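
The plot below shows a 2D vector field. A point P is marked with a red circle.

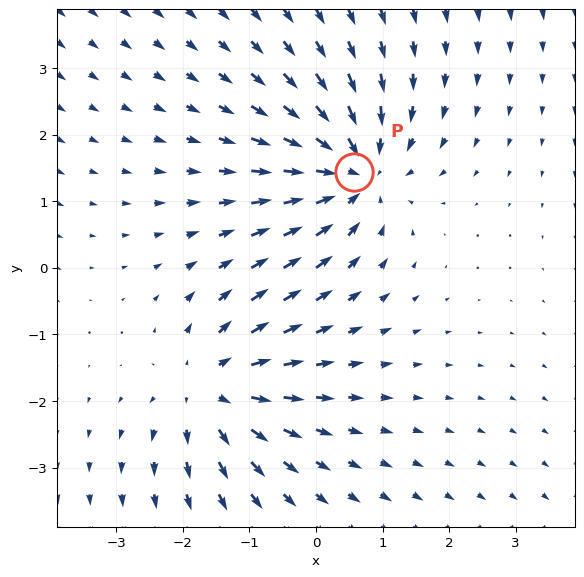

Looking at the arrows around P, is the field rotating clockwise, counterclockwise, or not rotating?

not rotating

Near P at (0.6, 1.4) the arrows show no circulation. The curl there is ≈0.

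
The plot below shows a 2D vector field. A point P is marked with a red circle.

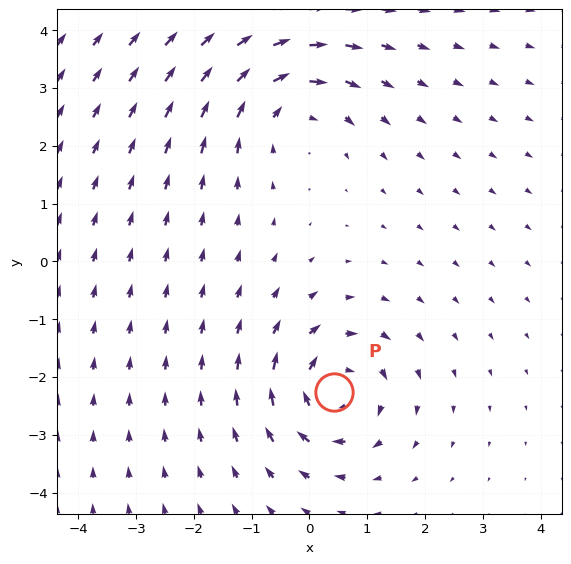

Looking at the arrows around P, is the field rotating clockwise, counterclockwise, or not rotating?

Near P at (0.4, -2.3) the arrows circulate clockwise. The curl (z-component) there is about -4; negative curl means clockwise rotation.

clockwise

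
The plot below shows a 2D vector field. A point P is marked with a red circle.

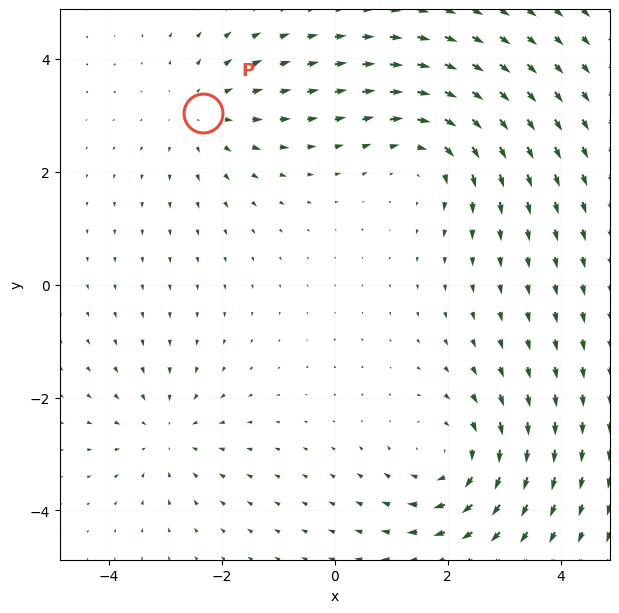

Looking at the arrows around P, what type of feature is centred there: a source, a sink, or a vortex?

source

At P (-2.3, 3.0) the arrows spread outward. Divergence about +3, curl ≈0 — positive divergence with near-zero curl is a source.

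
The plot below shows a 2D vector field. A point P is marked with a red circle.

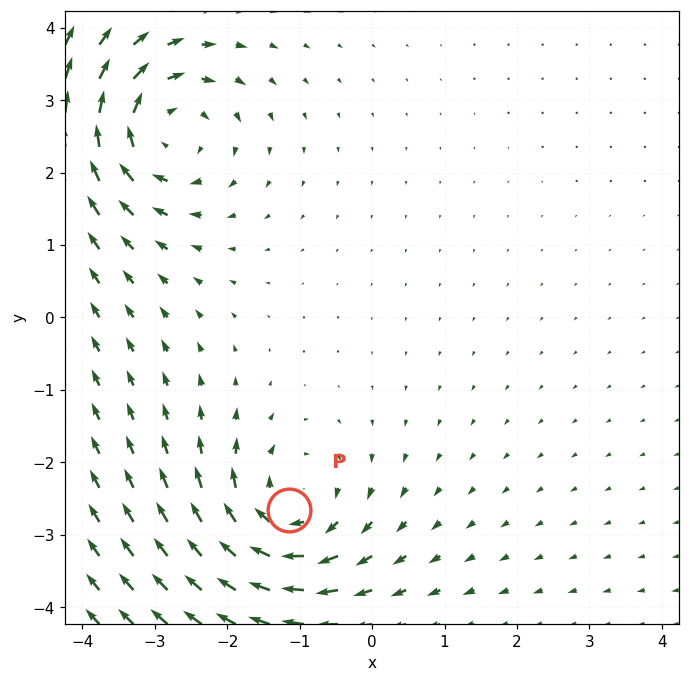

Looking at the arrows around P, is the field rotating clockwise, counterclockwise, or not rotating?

clockwise

Near P at (-1.2, -2.7) the arrows circulate clockwise. The curl (z-component) there is about -5; negative curl means clockwise rotation.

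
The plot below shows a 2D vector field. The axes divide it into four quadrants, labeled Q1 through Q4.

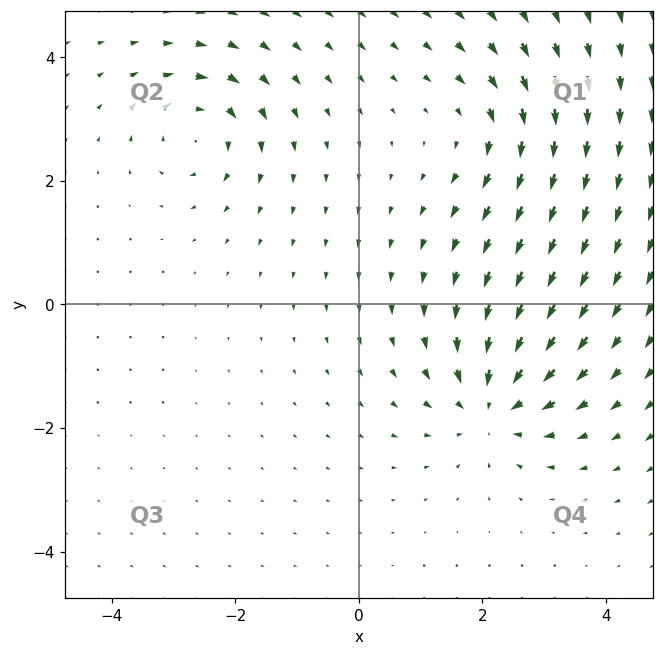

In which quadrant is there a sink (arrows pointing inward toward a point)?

Q4

The sink sits at approximately (2.2, -1.6), which lies in quadrant Q4. The divergence there is about -4, negative as expected for a sink.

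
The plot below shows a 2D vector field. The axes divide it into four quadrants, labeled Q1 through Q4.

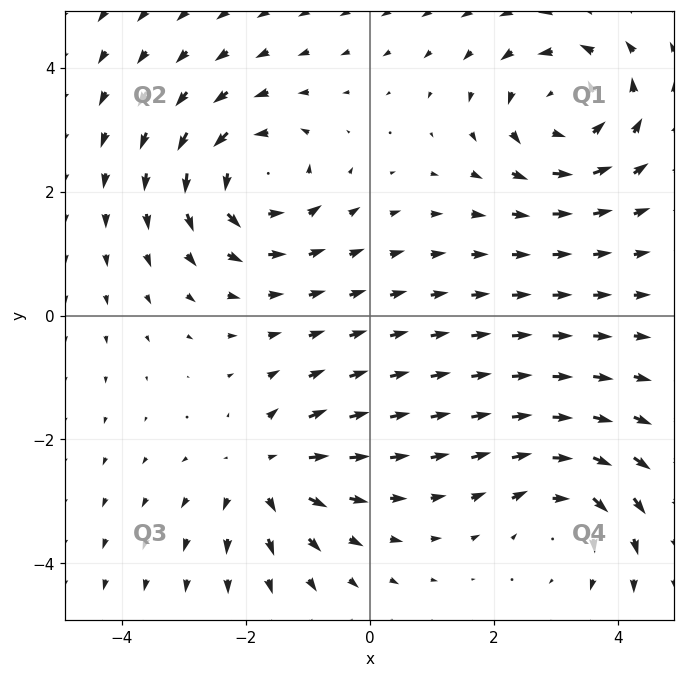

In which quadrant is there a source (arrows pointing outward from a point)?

The source sits at approximately (-1.7, -2.5), which lies in quadrant Q3. The divergence there is about +4, positive as expected for a source.

Q3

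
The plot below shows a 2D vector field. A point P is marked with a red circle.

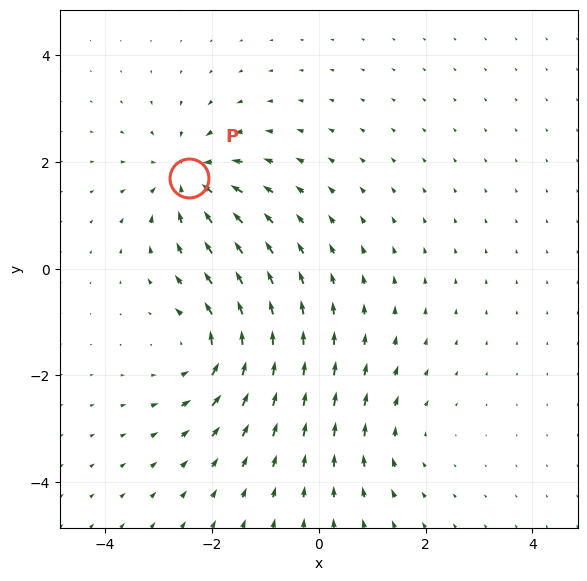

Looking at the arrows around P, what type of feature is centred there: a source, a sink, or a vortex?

sink

At P (-2.4, 1.7) the arrows converge inward. Divergence about -6, curl ≈0 — negative divergence with near-zero curl is a sink.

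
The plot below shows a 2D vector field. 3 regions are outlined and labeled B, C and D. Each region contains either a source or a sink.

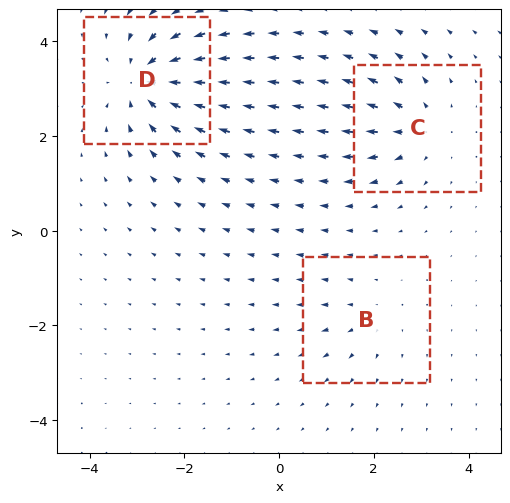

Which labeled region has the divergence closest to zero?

B

Divergence at each region's feature centre — B: about +2, C: about +4, D: about -6. Region B is closest to zero.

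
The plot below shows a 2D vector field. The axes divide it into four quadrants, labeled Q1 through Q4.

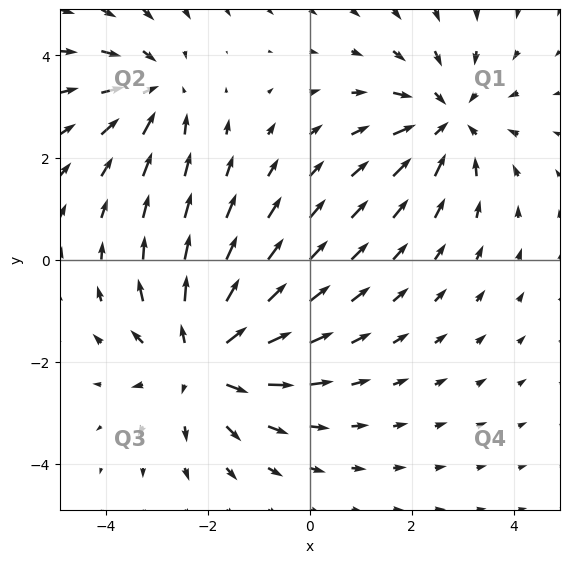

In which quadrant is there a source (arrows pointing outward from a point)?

Q3

The source sits at approximately (-2.1, -2.0), which lies in quadrant Q3. The divergence there is about +4, positive as expected for a source.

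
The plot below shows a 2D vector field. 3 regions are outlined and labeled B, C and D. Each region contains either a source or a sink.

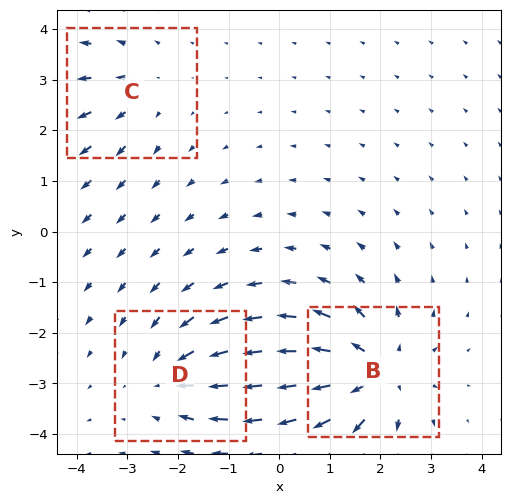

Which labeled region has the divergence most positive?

Divergence at each region's feature centre — B: about +5, C: about +2, D: about -3. Region B is most positive.

B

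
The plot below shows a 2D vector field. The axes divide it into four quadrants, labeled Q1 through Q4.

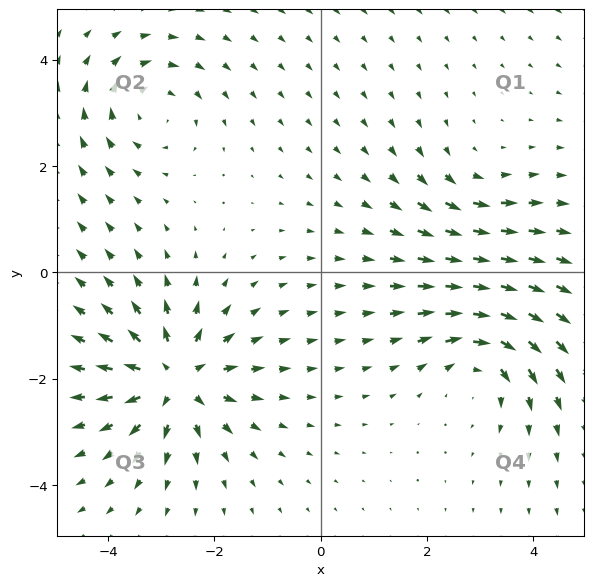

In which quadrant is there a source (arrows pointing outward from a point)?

The source sits at approximately (-2.7, -2.0), which lies in quadrant Q3. The divergence there is about +6, positive as expected for a source.

Q3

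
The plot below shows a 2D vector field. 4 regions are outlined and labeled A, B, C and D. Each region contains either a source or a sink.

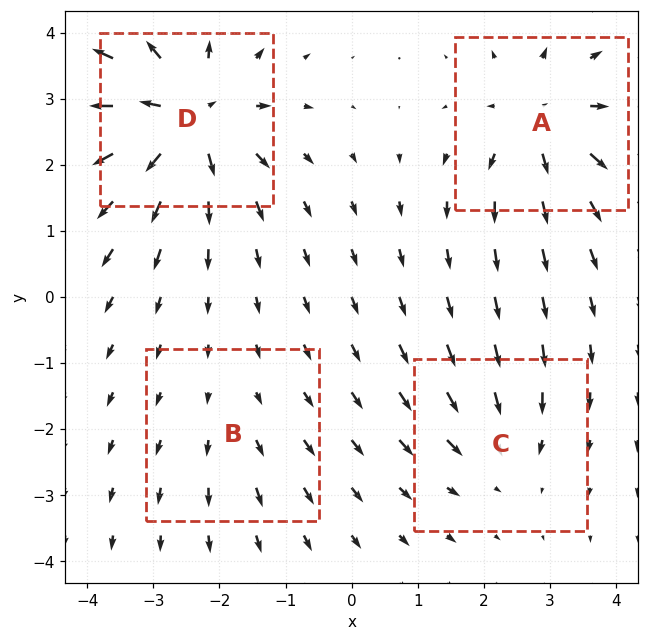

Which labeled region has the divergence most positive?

D

Divergence at each region's feature centre — A: about +6, B: about +2, C: about -4, D: about +9. Region D is most positive.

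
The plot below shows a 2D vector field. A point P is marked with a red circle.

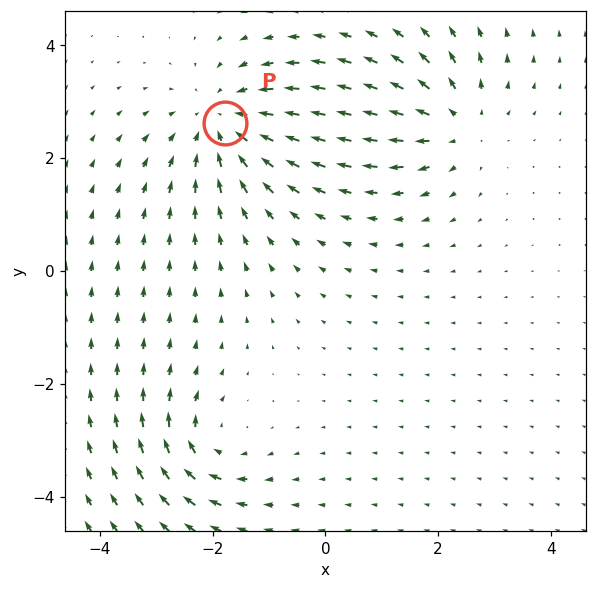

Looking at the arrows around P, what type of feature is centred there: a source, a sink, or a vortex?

At P (-1.8, 2.6) the arrows converge inward. Divergence about -4, curl ≈0 — negative divergence with near-zero curl is a sink.

sink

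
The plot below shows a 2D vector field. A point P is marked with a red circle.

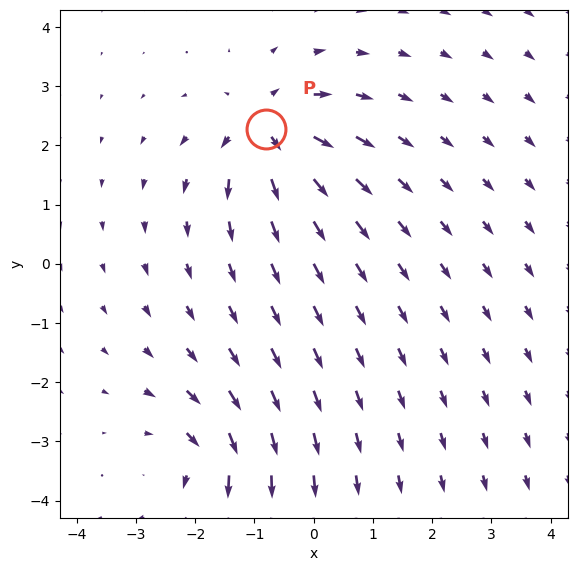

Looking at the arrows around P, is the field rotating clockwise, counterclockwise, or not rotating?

not rotating

Near P at (-0.8, 2.3) the arrows show no circulation. The curl there is ≈0.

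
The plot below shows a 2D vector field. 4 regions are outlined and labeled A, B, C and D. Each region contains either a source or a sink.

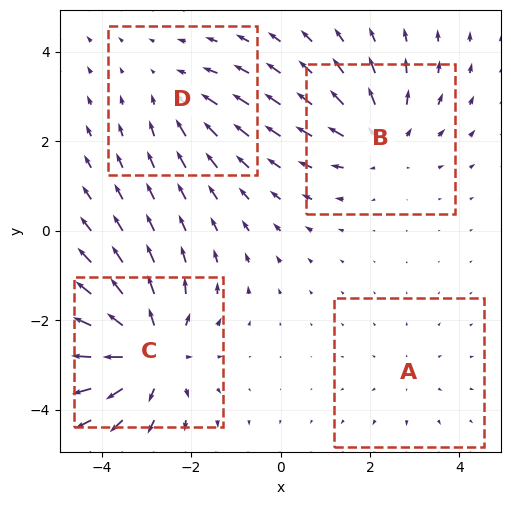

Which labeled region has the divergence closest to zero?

Divergence at each region's feature centre — A: about +2, B: about +4, C: about +6, D: about -3. Region A is closest to zero.

A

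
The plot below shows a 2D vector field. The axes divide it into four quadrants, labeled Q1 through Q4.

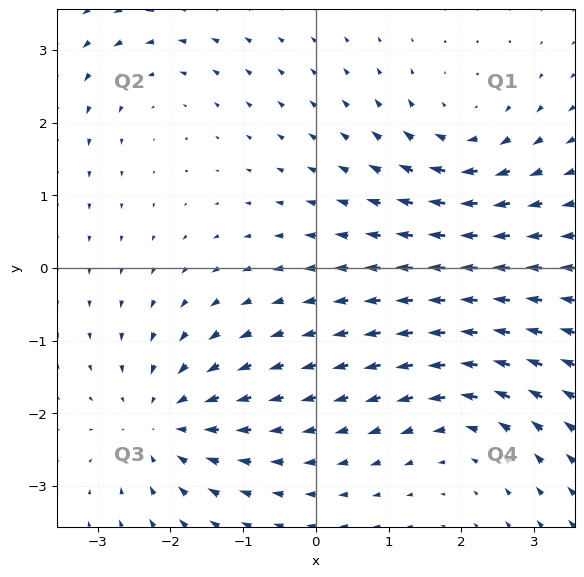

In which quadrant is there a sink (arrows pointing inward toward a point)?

The sink sits at approximately (-2.1, -2.1), which lies in quadrant Q3. The divergence there is about -4, negative as expected for a sink.

Q3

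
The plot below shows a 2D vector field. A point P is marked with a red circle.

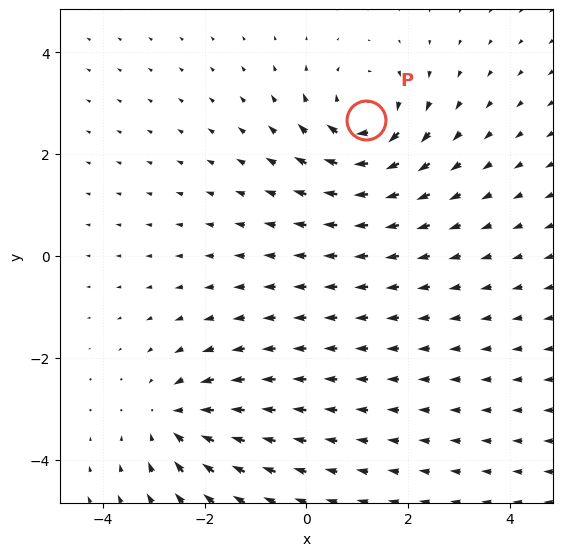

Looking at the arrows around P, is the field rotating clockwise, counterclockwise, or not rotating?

clockwise

Near P at (1.2, 2.7) the arrows circulate clockwise. The curl (z-component) there is about -4; negative curl means clockwise rotation.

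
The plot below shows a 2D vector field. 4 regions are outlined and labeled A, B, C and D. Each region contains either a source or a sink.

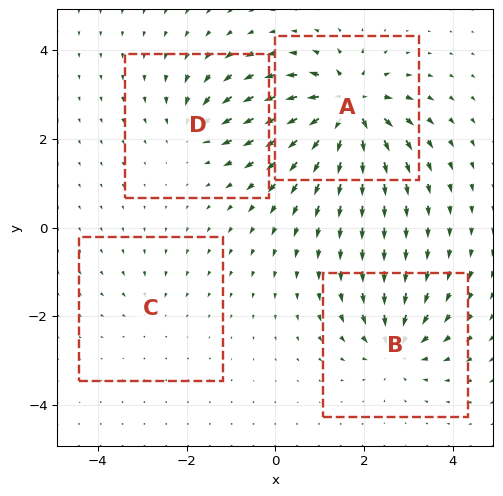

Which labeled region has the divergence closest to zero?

Divergence at each region's feature centre — A: about +9, B: about -6, C: about -2, D: about -4. Region C is closest to zero.

C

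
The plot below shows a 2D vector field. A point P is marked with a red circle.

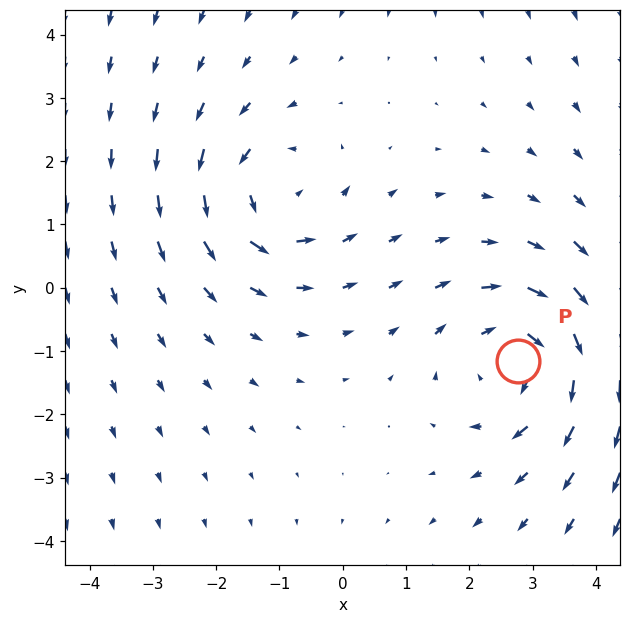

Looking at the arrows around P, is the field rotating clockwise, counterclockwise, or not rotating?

Near P at (2.8, -1.2) the arrows circulate clockwise. The curl (z-component) there is about -3; negative curl means clockwise rotation.

clockwise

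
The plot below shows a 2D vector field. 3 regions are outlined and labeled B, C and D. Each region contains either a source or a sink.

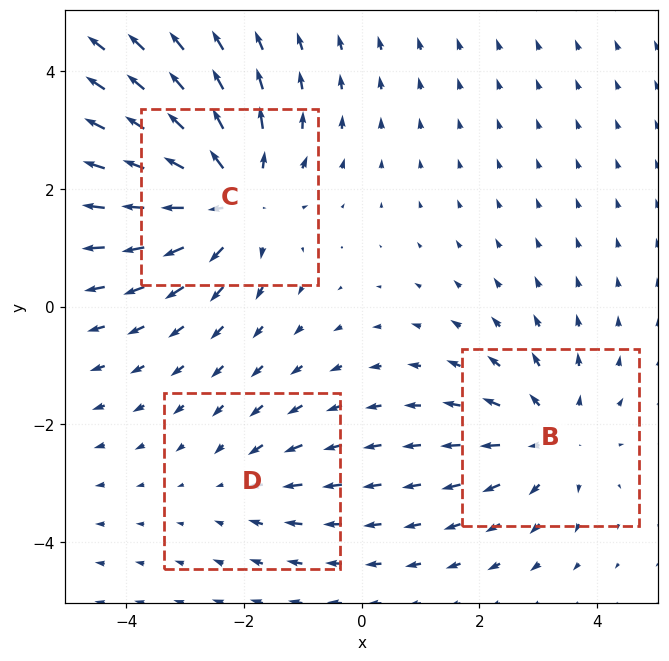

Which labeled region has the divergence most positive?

Divergence at each region's feature centre — B: about +3, C: about +4, D: about -2. Region C is most positive.

C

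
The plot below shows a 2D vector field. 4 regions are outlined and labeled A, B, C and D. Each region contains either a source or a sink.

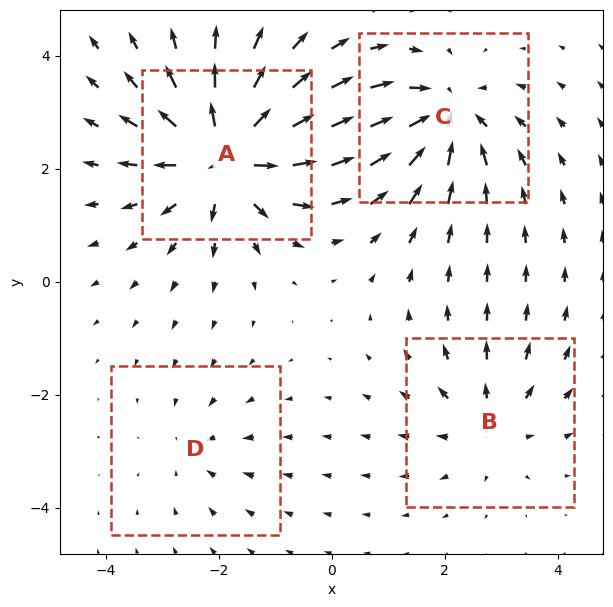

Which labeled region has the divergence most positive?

Divergence at each region's feature centre — A: about +7, B: about +3, C: about -5, D: about -2. Region A is most positive.

A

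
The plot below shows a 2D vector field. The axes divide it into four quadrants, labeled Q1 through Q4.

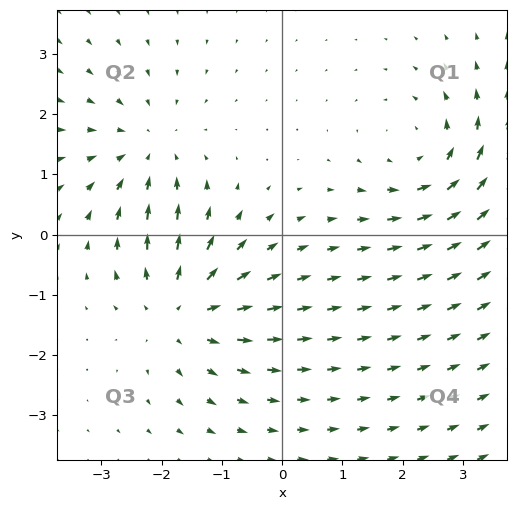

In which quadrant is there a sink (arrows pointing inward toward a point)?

The sink sits at approximately (-2.2, 1.4), which lies in quadrant Q2. The divergence there is about -3, negative as expected for a sink.

Q2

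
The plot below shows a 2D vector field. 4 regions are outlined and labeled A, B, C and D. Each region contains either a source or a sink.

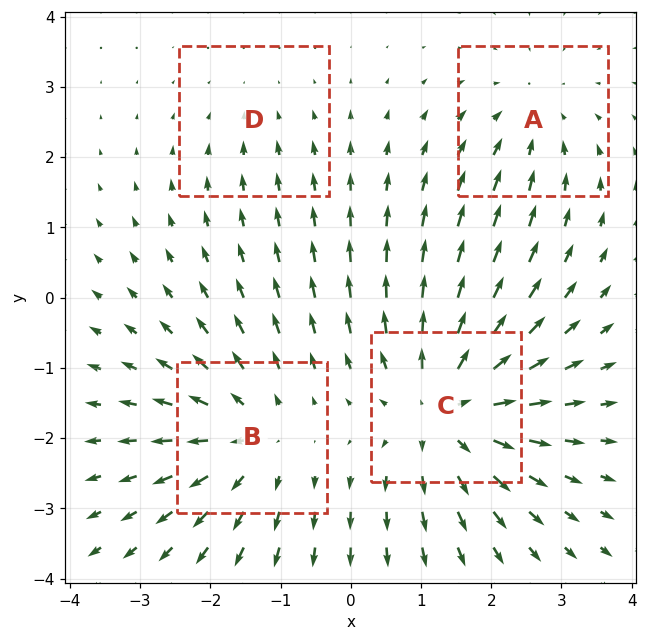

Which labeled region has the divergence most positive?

C

Divergence at each region's feature centre — A: about -3, B: about +4, C: about +6, D: about -2. Region C is most positive.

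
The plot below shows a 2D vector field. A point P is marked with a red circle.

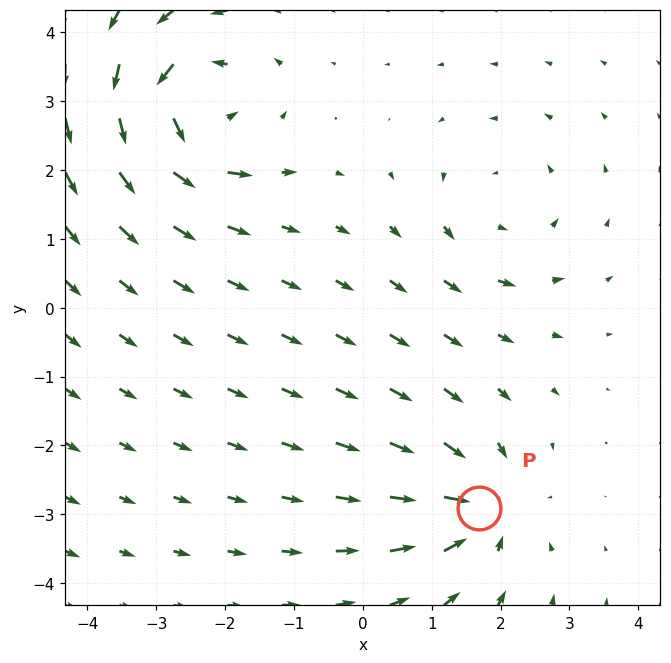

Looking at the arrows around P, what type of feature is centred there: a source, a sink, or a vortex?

At P (1.7, -2.9) the arrows converge inward. Divergence about -5, curl ≈0 — negative divergence with near-zero curl is a sink.

sink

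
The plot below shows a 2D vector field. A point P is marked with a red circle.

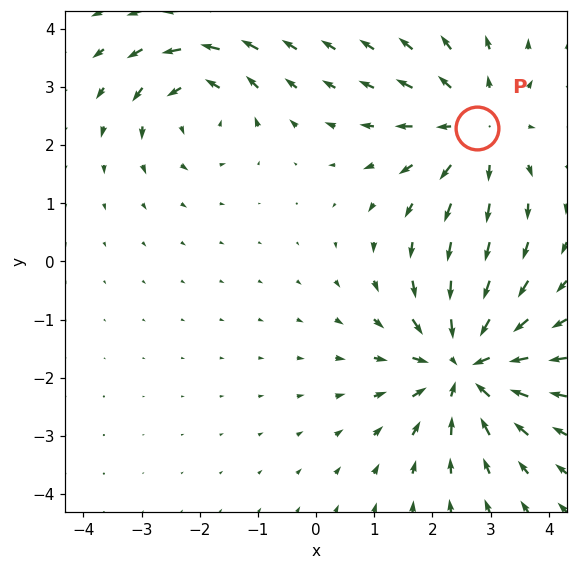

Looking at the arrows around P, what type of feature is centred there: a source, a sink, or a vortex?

source

At P (2.8, 2.3) the arrows spread outward. Divergence about +3, curl ≈0 — positive divergence with near-zero curl is a source.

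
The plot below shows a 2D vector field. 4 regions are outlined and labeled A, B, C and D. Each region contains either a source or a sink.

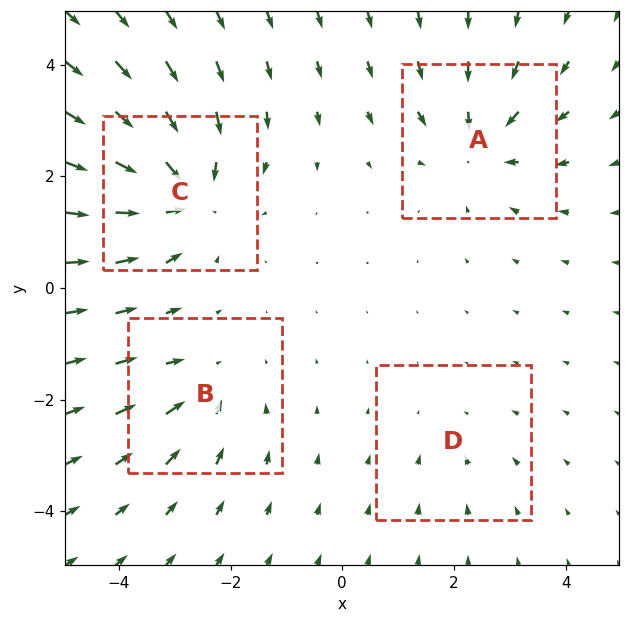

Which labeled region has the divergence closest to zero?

Divergence at each region's feature centre — A: about -5, B: about -3, C: about -6, D: about -2. Region D is closest to zero.

D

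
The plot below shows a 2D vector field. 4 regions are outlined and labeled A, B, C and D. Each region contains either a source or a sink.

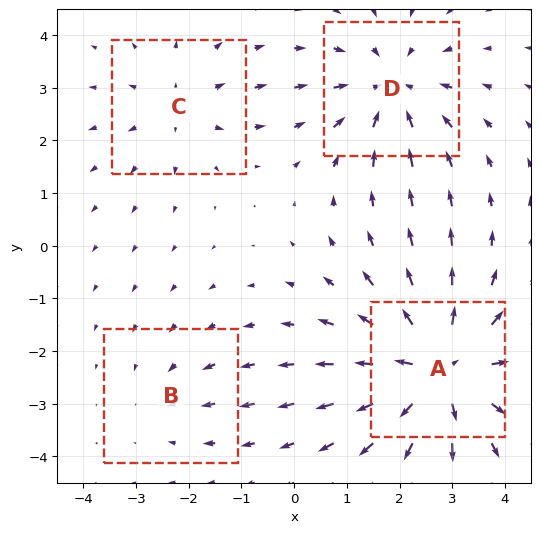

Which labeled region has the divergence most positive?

A

Divergence at each region's feature centre — A: about +6, B: about -2, C: about +3, D: about -4. Region A is most positive.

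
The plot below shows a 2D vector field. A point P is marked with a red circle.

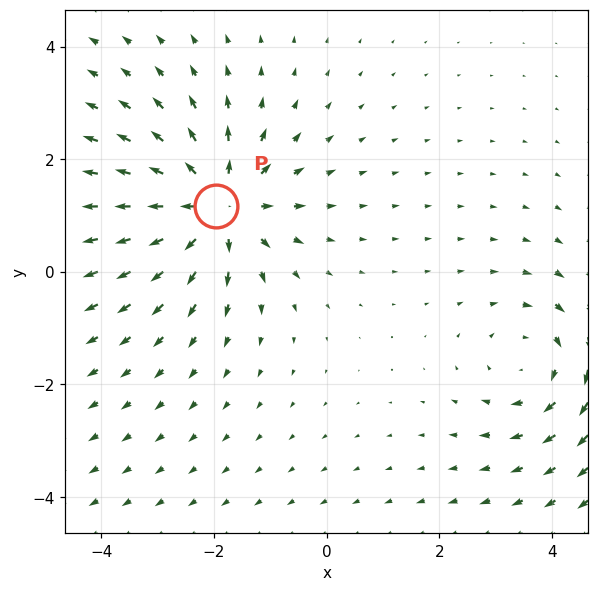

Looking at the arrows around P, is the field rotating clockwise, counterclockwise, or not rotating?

Near P at (-2.0, 1.2) the arrows show no circulation. The curl there is ≈0.

not rotating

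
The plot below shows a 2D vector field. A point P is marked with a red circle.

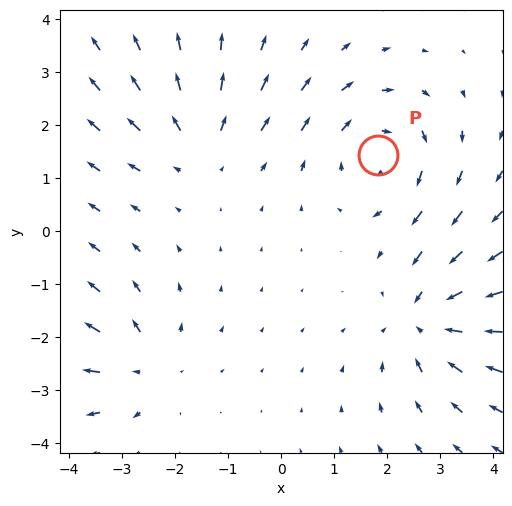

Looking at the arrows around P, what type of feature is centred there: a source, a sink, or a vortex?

At P (1.8, 1.4) the arrows circulate clockwise. Divergence ≈0, curl about -3 — near-zero divergence with nonzero curl is a vortex.

vortex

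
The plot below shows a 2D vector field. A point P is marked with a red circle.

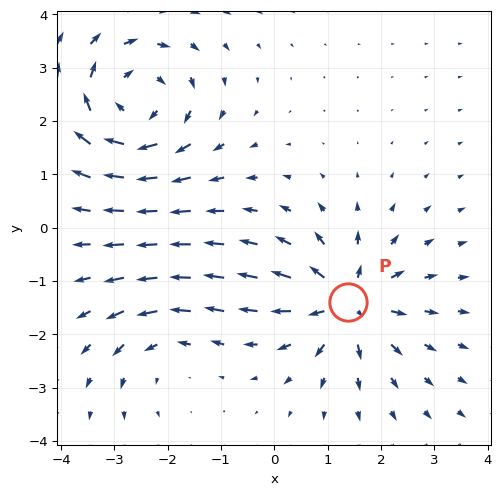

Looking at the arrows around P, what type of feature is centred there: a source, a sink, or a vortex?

At P (1.4, -1.4) the arrows spread outward. Divergence about +6, curl ≈0 — positive divergence with near-zero curl is a source.

source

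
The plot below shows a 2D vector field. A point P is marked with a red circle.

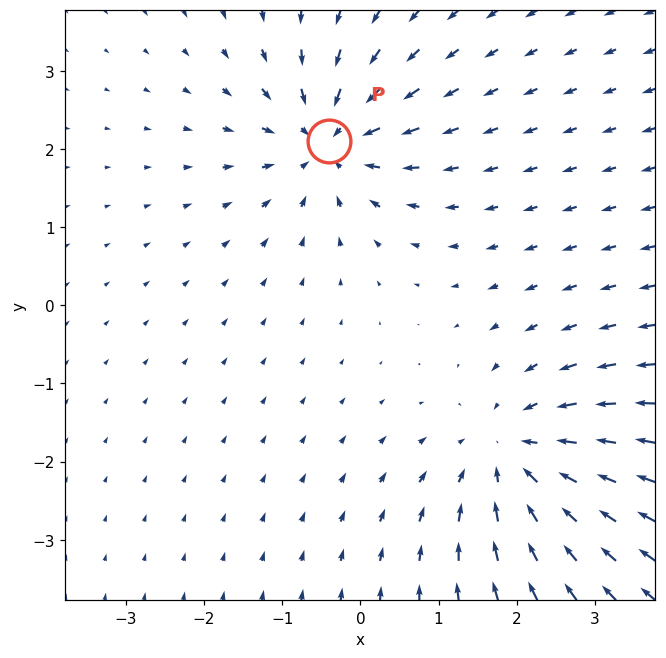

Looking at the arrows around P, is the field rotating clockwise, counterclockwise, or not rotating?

not rotating

Near P at (-0.4, 2.1) the arrows show no circulation. The curl there is ≈0.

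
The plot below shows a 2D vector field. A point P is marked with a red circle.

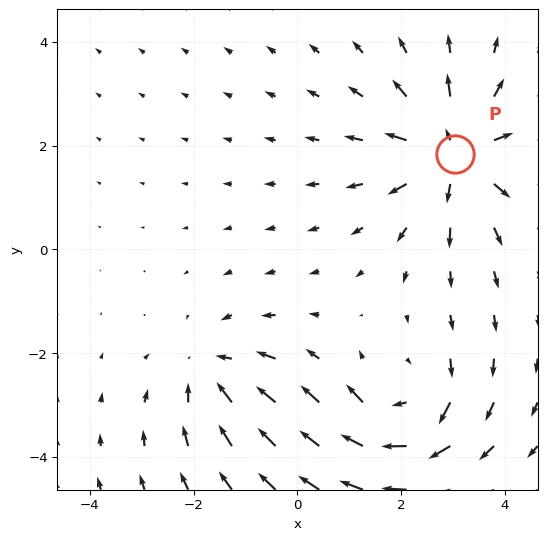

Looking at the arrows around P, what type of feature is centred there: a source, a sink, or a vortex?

source

At P (3.0, 1.8) the arrows spread outward. Divergence about +4, curl ≈0 — positive divergence with near-zero curl is a source.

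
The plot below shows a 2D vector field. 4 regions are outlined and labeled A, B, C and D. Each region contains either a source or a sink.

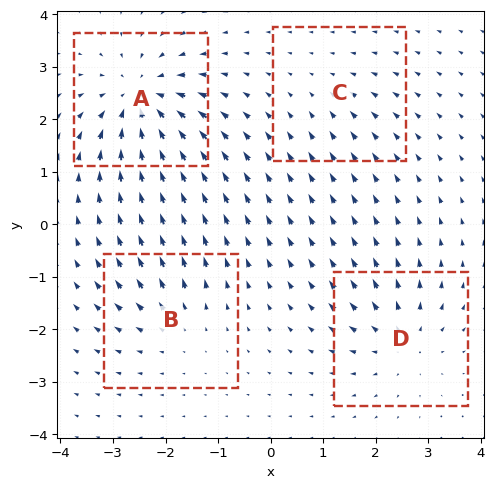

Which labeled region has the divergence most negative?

Divergence at each region's feature centre — A: about -7, B: about +4, C: about -2, D: about +5. Region A is most negative.

A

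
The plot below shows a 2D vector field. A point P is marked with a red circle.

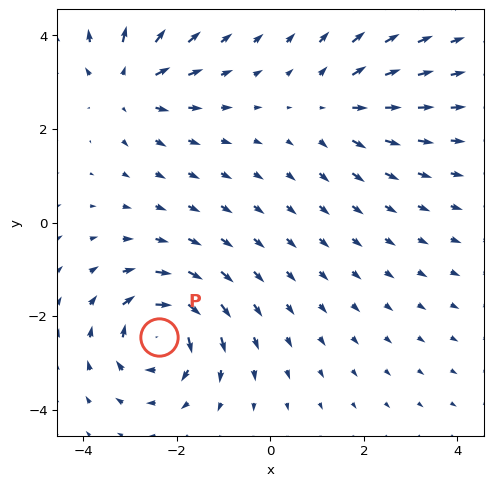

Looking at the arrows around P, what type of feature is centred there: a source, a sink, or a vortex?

vortex

At P (-2.4, -2.4) the arrows circulate clockwise. Divergence ≈0, curl about -6 — near-zero divergence with nonzero curl is a vortex.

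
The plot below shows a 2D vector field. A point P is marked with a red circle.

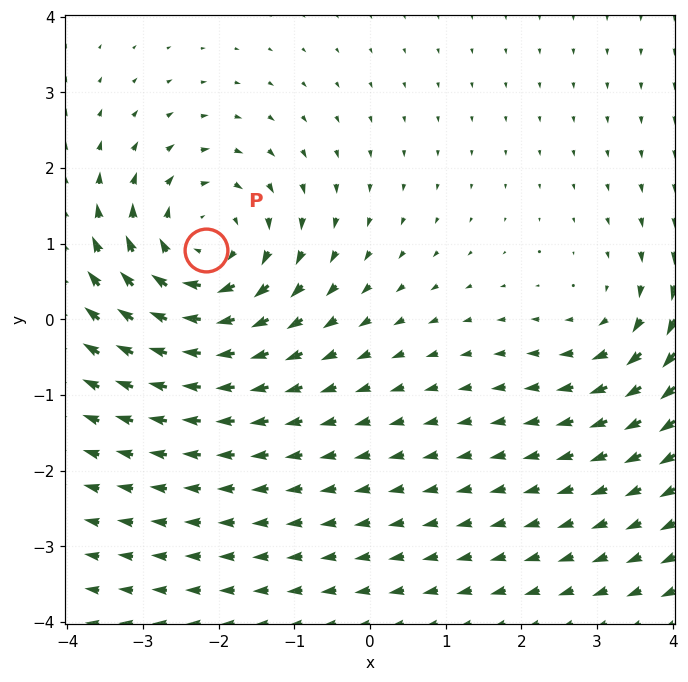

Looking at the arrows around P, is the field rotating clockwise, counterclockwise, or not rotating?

Near P at (-2.2, 0.9) the arrows circulate clockwise. The curl (z-component) there is about -4; negative curl means clockwise rotation.

clockwise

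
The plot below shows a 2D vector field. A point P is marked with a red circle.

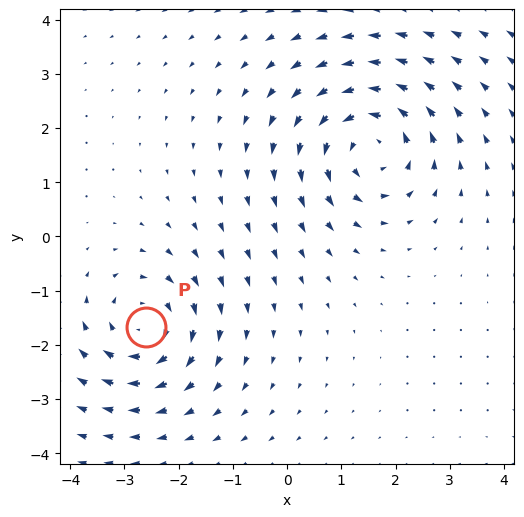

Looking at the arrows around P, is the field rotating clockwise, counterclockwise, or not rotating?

clockwise

Near P at (-2.6, -1.7) the arrows circulate clockwise. The curl (z-component) there is about -5; negative curl means clockwise rotation.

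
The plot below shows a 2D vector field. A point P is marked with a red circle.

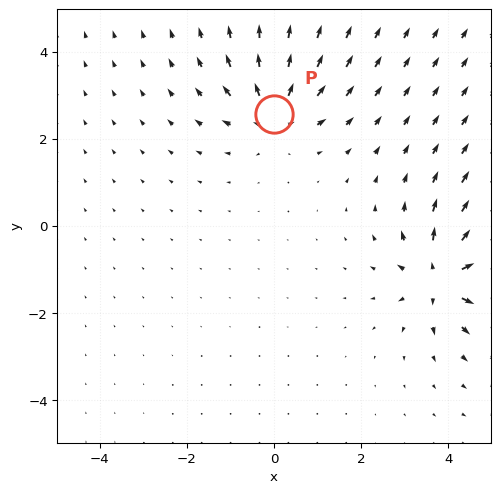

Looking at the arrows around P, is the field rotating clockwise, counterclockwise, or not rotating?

not rotating

Near P at (0.0, 2.6) the arrows show no circulation. The curl there is ≈0.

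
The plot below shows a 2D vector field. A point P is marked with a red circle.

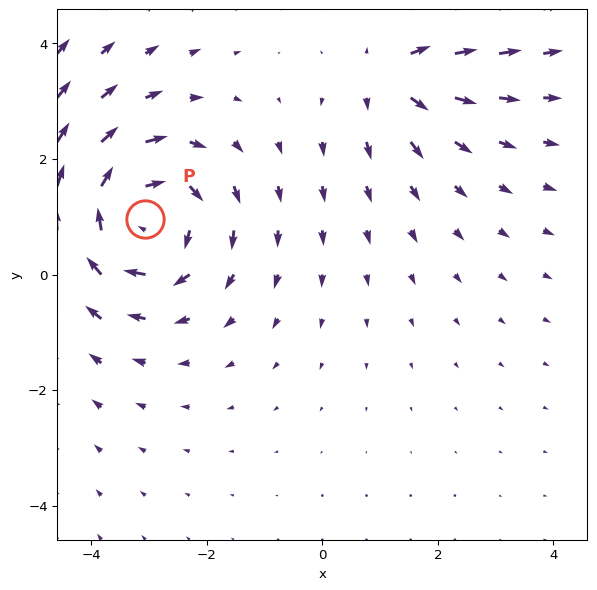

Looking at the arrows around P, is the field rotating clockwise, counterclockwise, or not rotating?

clockwise

Near P at (-3.1, 1.0) the arrows circulate clockwise. The curl (z-component) there is about -4; negative curl means clockwise rotation.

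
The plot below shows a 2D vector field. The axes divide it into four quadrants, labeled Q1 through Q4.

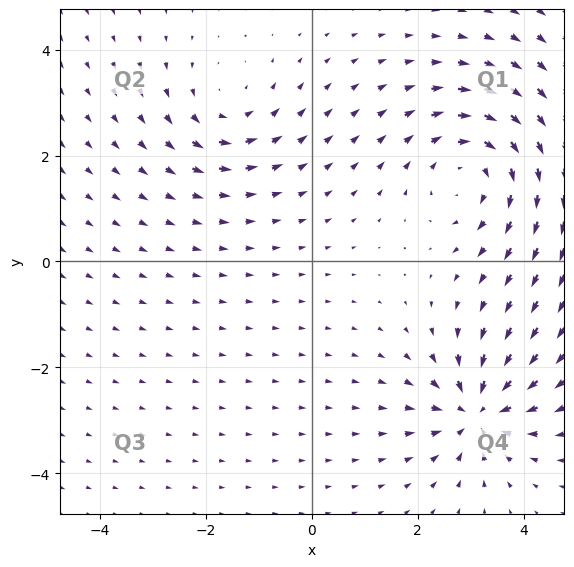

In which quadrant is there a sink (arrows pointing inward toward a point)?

The sink sits at approximately (3.1, -2.8), which lies in quadrant Q4. The divergence there is about -5, negative as expected for a sink.

Q4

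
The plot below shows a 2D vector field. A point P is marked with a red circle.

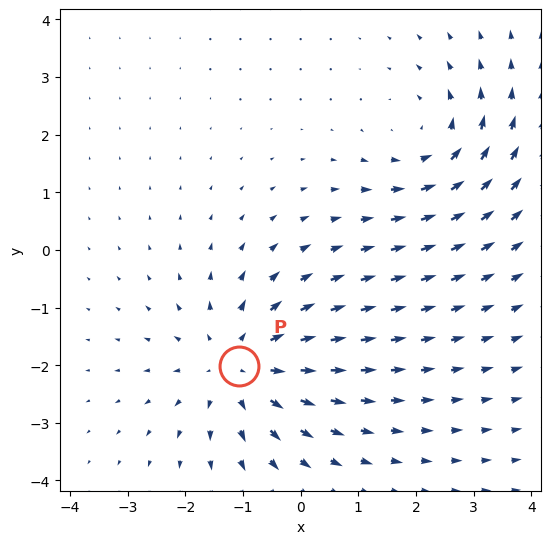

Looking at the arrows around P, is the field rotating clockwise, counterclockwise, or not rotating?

Near P at (-1.1, -2.0) the arrows show no circulation. The curl there is ≈0.

not rotating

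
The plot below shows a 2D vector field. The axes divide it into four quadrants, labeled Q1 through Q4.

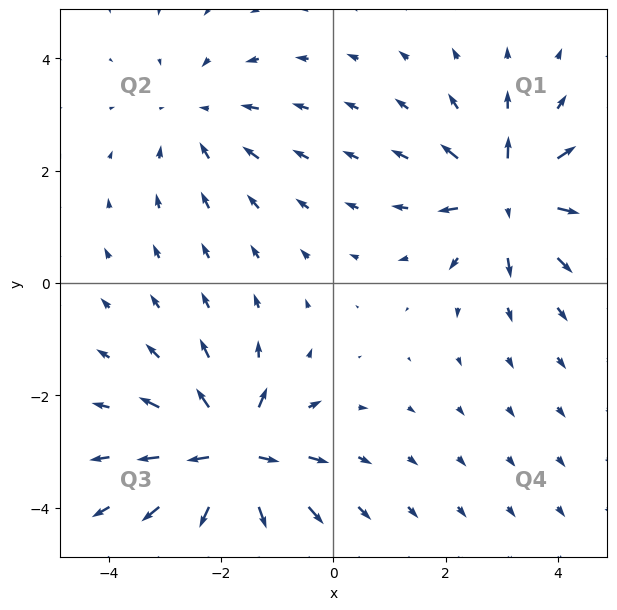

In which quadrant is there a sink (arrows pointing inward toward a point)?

Q2

The sink sits at approximately (-2.4, 3.0), which lies in quadrant Q2. The divergence there is about -2, negative as expected for a sink.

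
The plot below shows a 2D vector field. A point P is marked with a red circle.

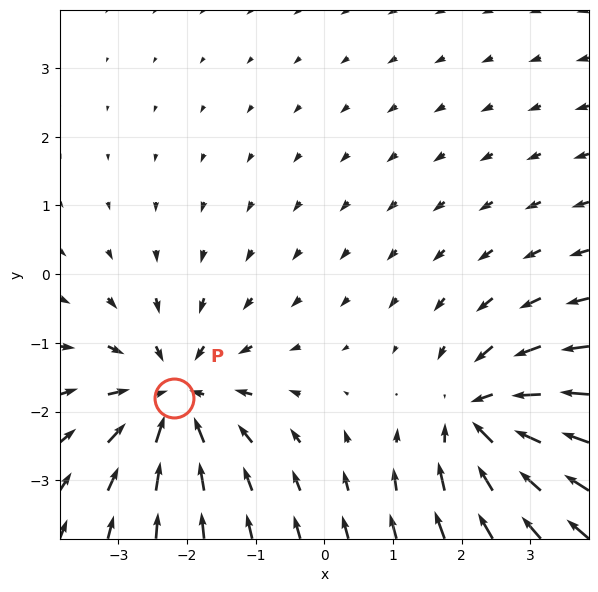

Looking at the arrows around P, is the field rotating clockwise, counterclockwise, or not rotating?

not rotating

Near P at (-2.2, -1.8) the arrows show no circulation. The curl there is ≈0.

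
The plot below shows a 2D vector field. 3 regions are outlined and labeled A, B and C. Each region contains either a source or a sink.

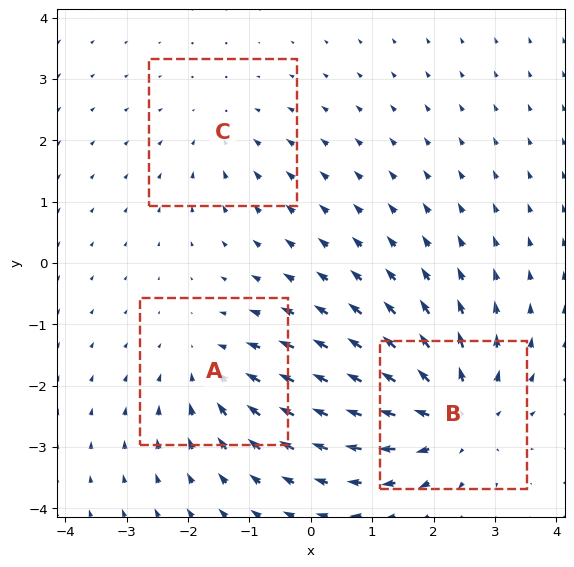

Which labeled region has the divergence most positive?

Divergence at each region's feature centre — A: about -3, B: about +5, C: about -2. Region B is most positive.

B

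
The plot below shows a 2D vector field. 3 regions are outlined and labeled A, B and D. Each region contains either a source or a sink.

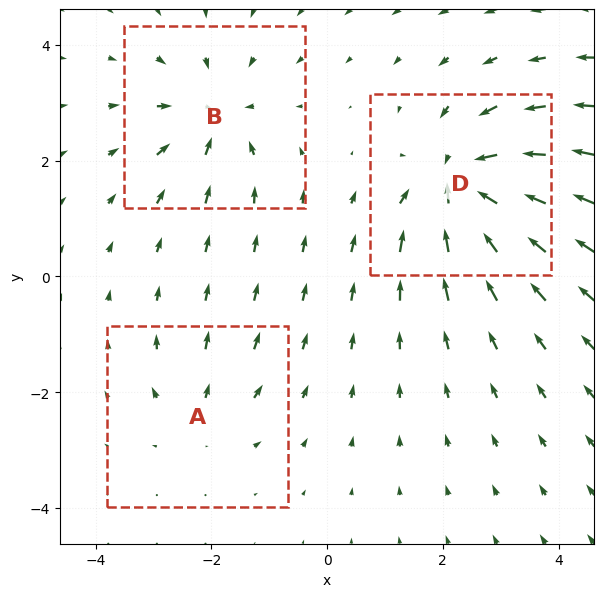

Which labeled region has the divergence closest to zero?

A

Divergence at each region's feature centre — A: about +2, B: about -4, D: about -6. Region A is closest to zero.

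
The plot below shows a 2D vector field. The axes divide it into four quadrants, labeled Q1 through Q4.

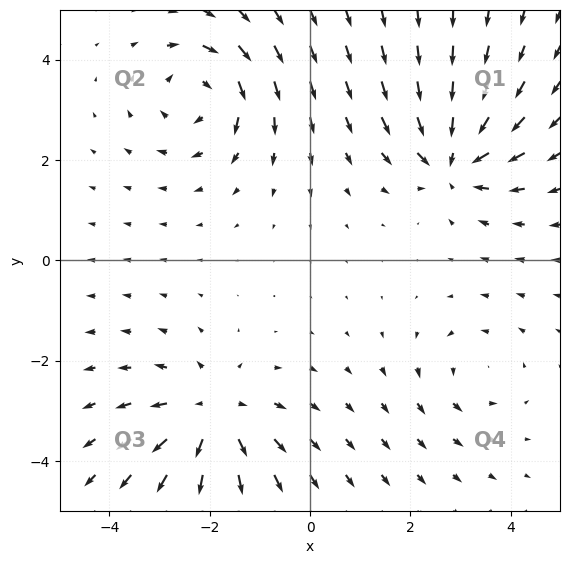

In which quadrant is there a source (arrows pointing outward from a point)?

The source sits at approximately (-1.9, -3.1), which lies in quadrant Q3. The divergence there is about +4, positive as expected for a source.

Q3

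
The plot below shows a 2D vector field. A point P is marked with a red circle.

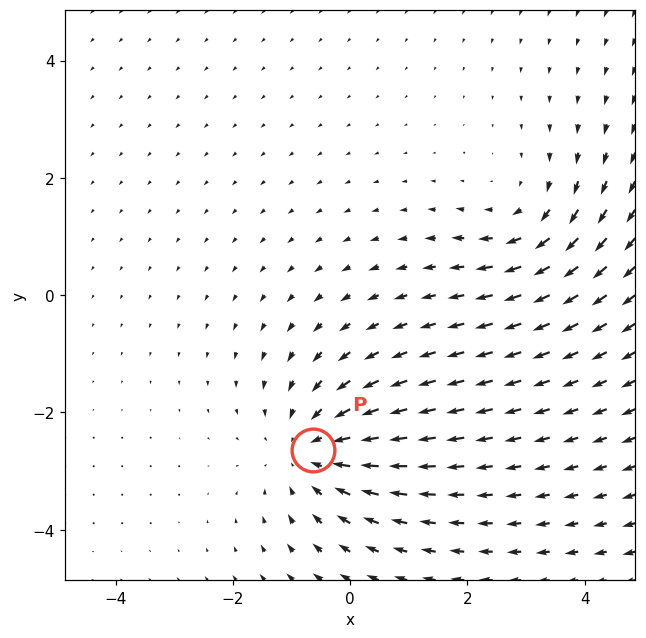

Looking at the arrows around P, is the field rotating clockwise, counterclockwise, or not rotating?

not rotating

Near P at (-0.6, -2.6) the arrows show no circulation. The curl there is ≈0.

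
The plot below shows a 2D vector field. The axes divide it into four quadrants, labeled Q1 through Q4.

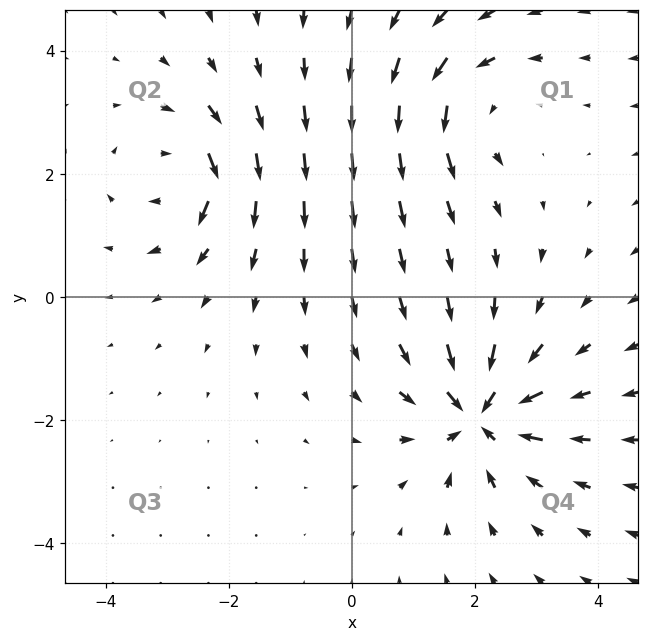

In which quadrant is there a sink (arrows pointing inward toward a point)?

Q4

The sink sits at approximately (2.1, -1.9), which lies in quadrant Q4. The divergence there is about -6, negative as expected for a sink.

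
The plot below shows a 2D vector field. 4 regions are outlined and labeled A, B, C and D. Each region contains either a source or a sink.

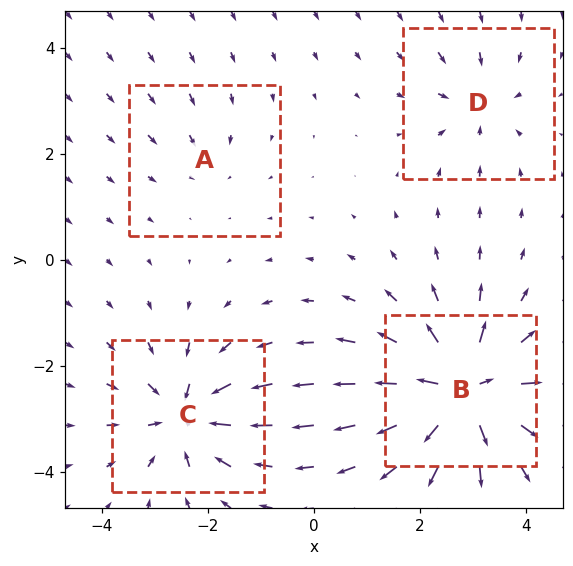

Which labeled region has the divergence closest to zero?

A

Divergence at each region's feature centre — A: about -2, B: about +9, C: about -6, D: about -4. Region A is closest to zero.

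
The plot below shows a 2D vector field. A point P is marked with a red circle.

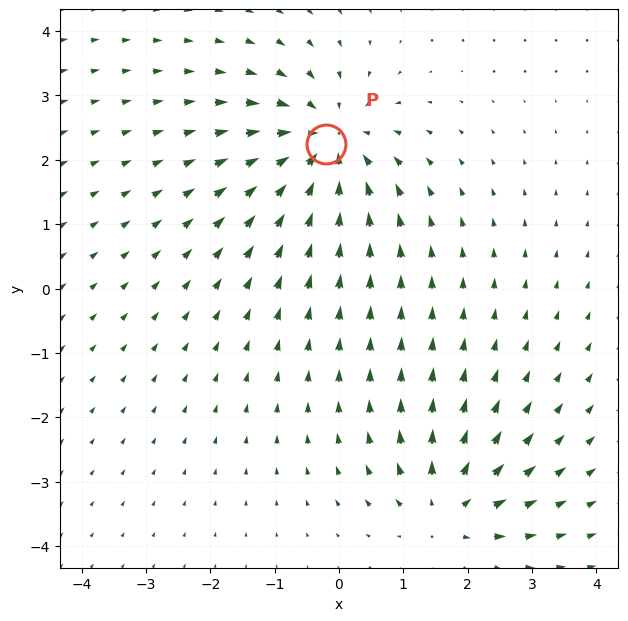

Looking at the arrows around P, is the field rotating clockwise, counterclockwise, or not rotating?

not rotating

Near P at (-0.2, 2.2) the arrows show no circulation. The curl there is ≈0.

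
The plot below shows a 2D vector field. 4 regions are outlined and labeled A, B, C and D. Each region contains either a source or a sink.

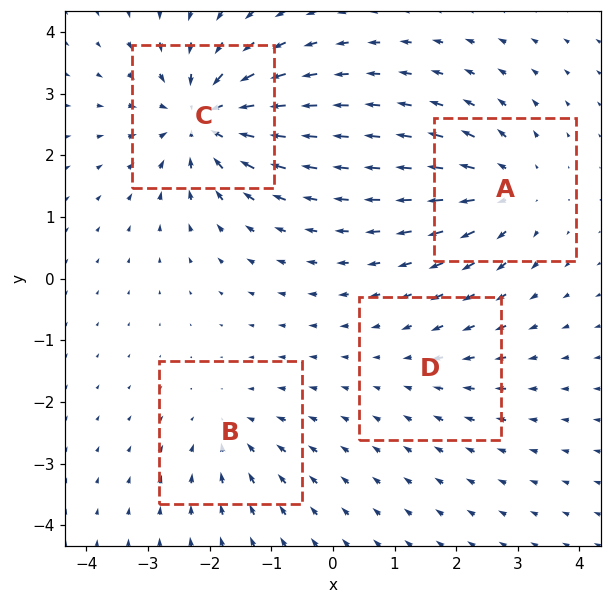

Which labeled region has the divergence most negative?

Divergence at each region's feature centre — A: about +5, B: about -4, C: about -8, D: about -2. Region C is most negative.

C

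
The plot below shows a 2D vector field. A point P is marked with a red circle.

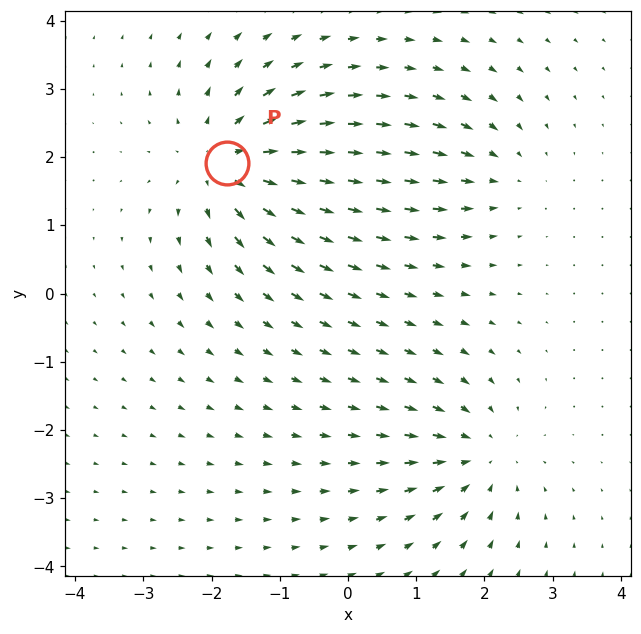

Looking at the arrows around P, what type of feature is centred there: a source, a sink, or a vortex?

source

At P (-1.8, 1.9) the arrows spread outward. Divergence about +6, curl ≈0 — positive divergence with near-zero curl is a source.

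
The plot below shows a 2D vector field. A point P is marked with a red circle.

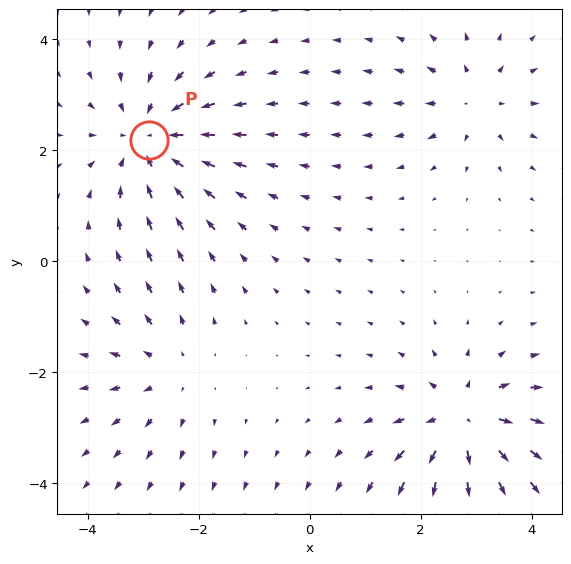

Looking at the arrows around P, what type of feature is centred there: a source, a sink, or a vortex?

sink

At P (-2.9, 2.2) the arrows converge inward. Divergence about -5, curl ≈0 — negative divergence with near-zero curl is a sink.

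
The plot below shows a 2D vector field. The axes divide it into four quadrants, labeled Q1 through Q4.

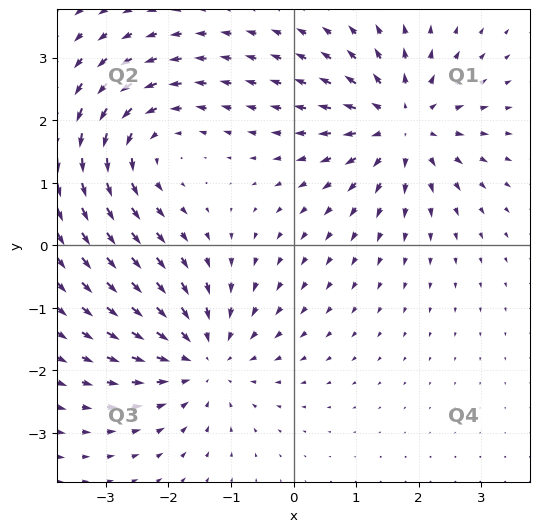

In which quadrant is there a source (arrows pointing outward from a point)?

The source sits at approximately (1.7, 1.9), which lies in quadrant Q1. The divergence there is about +6, positive as expected for a source.

Q1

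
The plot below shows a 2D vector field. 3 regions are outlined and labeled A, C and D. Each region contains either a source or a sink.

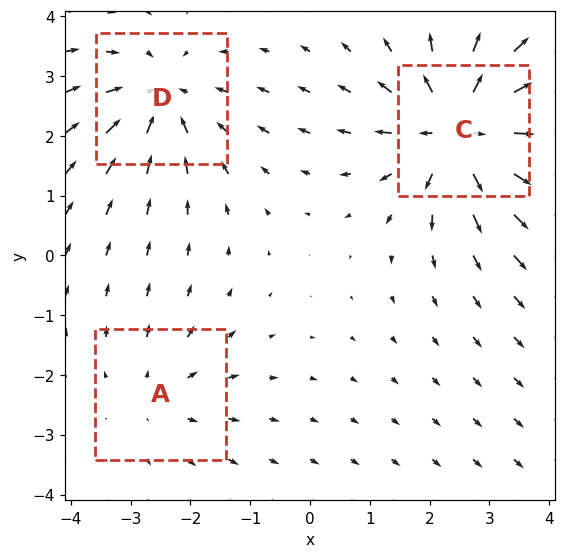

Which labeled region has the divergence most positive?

Divergence at each region's feature centre — A: about +2, C: about +5, D: about -3. Region C is most positive.

C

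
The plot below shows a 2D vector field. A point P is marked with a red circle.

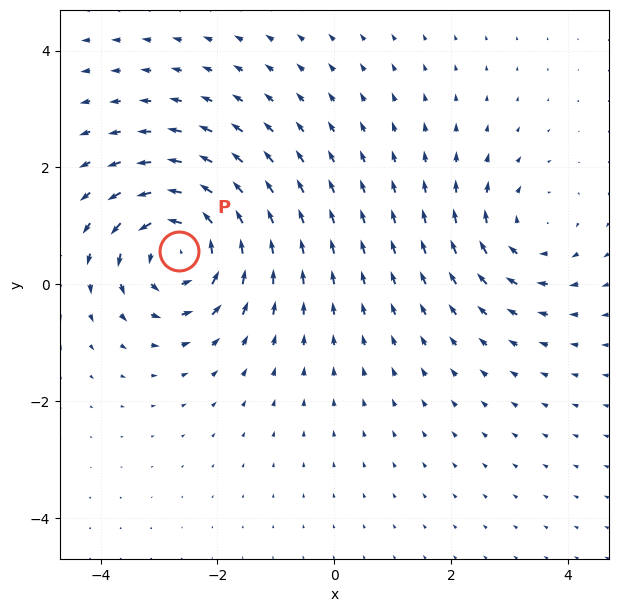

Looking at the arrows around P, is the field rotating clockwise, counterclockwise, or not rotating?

Near P at (-2.7, 0.6) the arrows circulate counterclockwise. The curl (z-component) there is about +5; positive curl means counterclockwise rotation.

counterclockwise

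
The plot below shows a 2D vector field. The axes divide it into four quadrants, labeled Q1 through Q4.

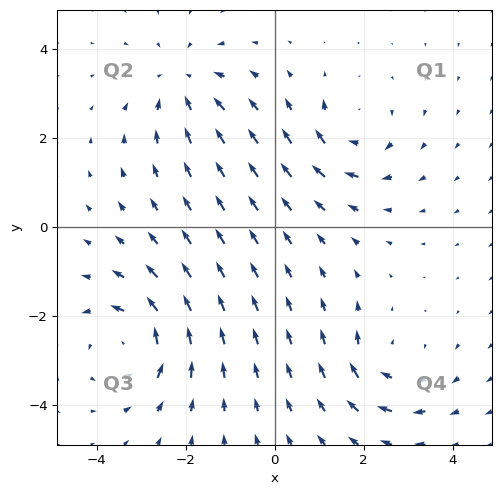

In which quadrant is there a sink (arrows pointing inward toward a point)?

Q2

The sink sits at approximately (-2.1, 3.2), which lies in quadrant Q2. The divergence there is about -4, negative as expected for a sink.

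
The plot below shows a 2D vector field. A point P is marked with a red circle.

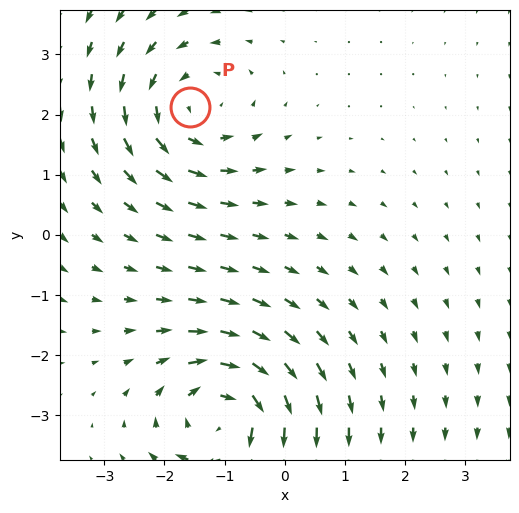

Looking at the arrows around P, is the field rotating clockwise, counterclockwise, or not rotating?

Near P at (-1.6, 2.1) the arrows circulate counterclockwise. The curl (z-component) there is about +3; positive curl means counterclockwise rotation.

counterclockwise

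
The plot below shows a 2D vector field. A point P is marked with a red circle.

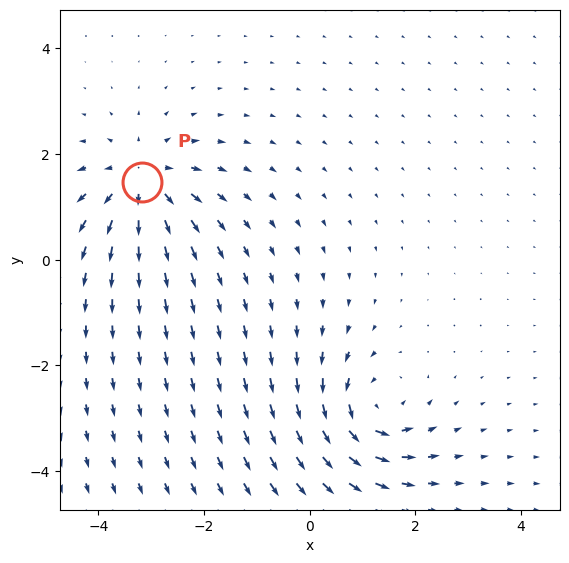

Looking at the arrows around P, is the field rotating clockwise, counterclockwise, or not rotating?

not rotating

Near P at (-3.2, 1.5) the arrows show no circulation. The curl there is ≈0.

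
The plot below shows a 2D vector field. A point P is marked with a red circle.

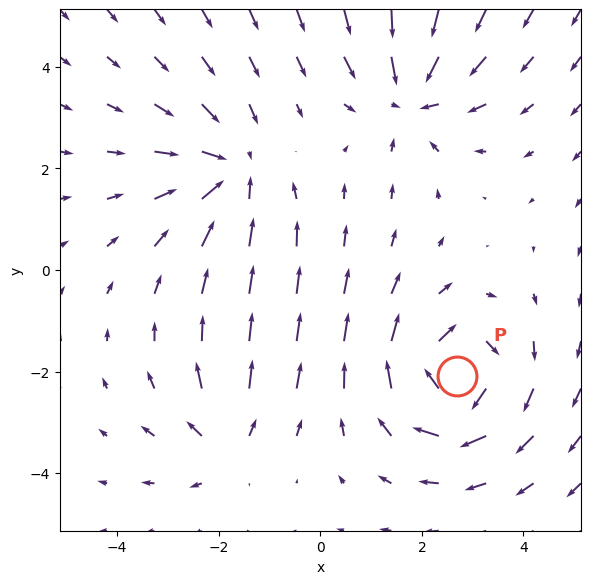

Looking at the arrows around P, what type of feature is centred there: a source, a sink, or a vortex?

vortex

At P (2.7, -2.1) the arrows circulate clockwise. Divergence ≈0, curl about -5 — near-zero divergence with nonzero curl is a vortex.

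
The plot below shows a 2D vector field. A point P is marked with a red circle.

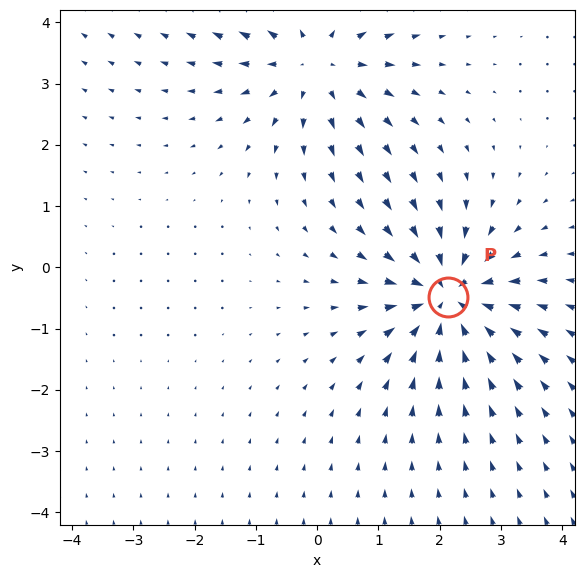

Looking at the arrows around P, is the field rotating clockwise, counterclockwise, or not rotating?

not rotating

Near P at (2.1, -0.5) the arrows show no circulation. The curl there is ≈0.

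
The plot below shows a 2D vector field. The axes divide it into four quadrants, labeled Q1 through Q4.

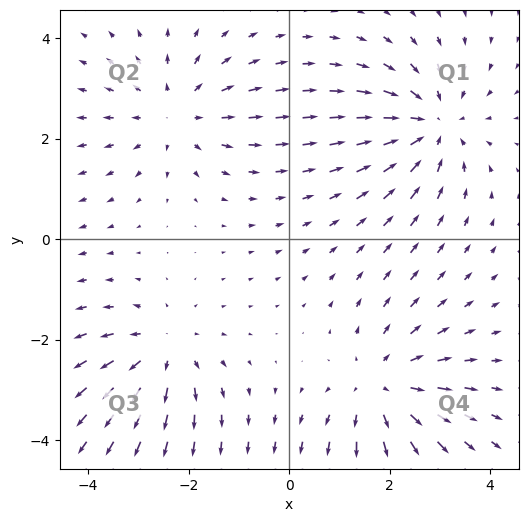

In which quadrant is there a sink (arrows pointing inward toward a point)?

Q1

The sink sits at approximately (2.8, 2.3), which lies in quadrant Q1. The divergence there is about -3, negative as expected for a sink.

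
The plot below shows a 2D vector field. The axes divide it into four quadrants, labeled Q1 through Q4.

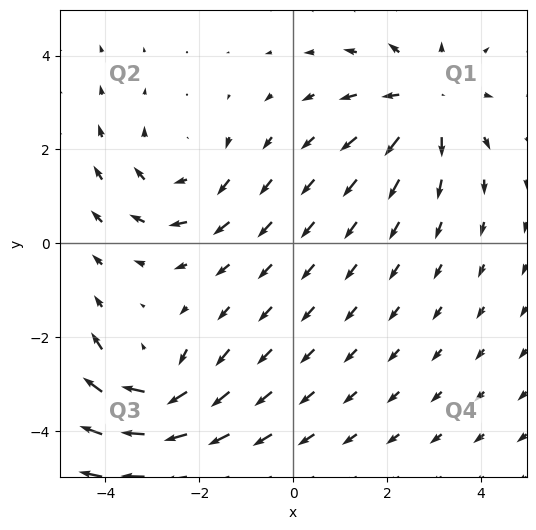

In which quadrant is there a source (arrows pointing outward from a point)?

The source sits at approximately (2.8, 3.0), which lies in quadrant Q1. The divergence there is about +3, positive as expected for a source.

Q1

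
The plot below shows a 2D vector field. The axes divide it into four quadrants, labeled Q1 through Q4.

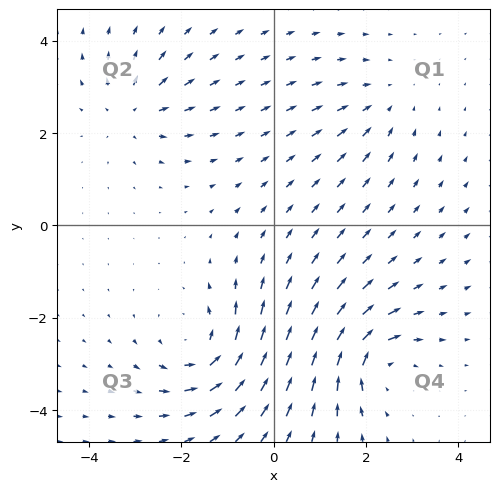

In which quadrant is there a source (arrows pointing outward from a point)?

Q2

The source sits at approximately (-3.0, 2.5), which lies in quadrant Q2. The divergence there is about +4, positive as expected for a source.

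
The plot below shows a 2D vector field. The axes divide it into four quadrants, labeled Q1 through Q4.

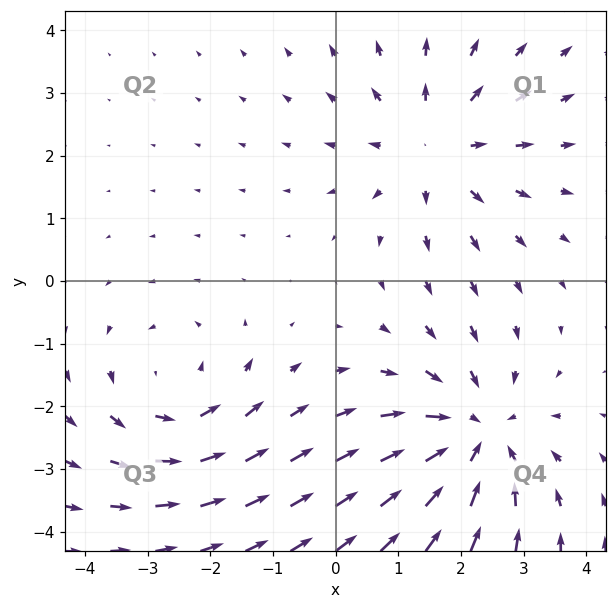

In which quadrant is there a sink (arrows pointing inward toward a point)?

Q4

The sink sits at approximately (2.2, -2.5), which lies in quadrant Q4. The divergence there is about -4, negative as expected for a sink.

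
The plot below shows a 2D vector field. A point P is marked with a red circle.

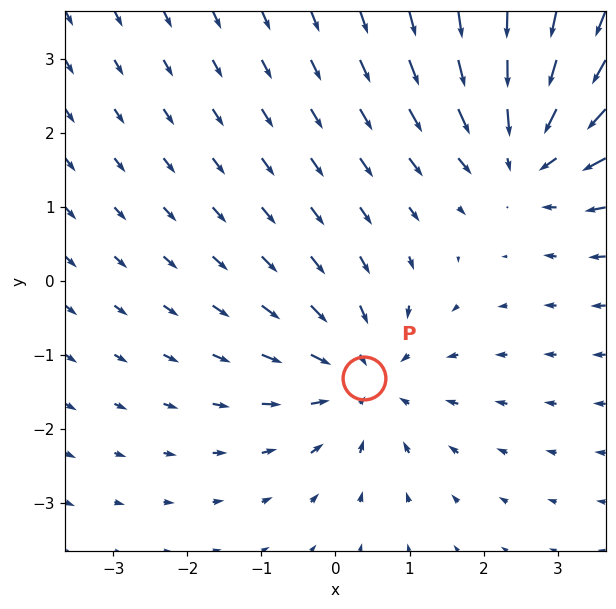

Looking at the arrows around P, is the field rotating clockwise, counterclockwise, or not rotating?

Near P at (0.4, -1.3) the arrows show no circulation. The curl there is ≈0.

not rotating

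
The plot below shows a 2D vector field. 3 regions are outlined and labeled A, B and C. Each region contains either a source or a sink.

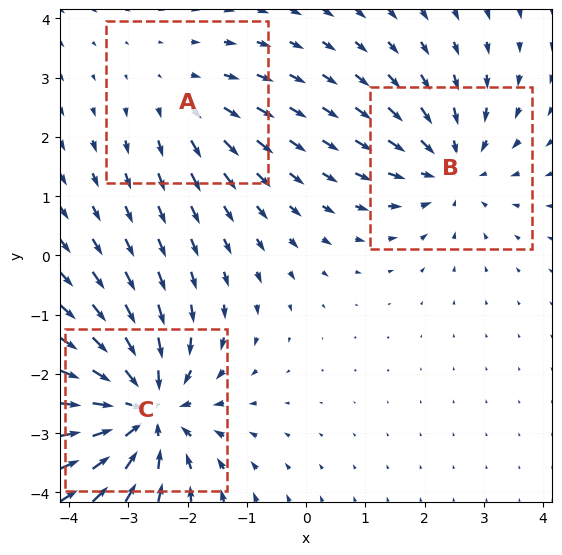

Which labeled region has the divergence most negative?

Divergence at each region's feature centre — A: about +2, B: about -3, C: about -5. Region C is most negative.

C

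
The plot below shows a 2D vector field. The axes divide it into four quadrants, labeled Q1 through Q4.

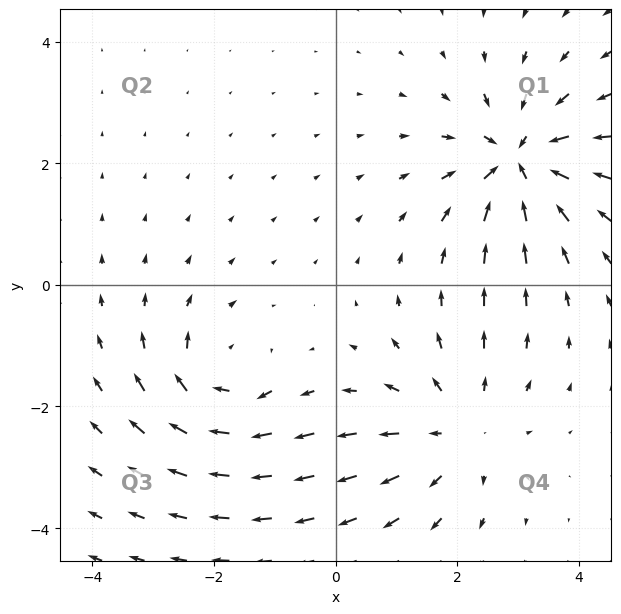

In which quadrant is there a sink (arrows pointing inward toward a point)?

The sink sits at approximately (3.0, 2.0), which lies in quadrant Q1. The divergence there is about -7, negative as expected for a sink.

Q1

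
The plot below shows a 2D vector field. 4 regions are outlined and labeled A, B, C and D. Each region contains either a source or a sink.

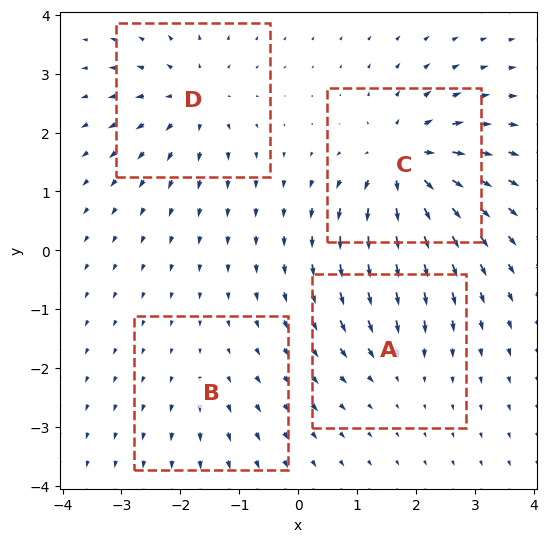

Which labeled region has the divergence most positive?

C

Divergence at each region's feature centre — A: about -4, B: about +2, C: about +8, D: about +5. Region C is most positive.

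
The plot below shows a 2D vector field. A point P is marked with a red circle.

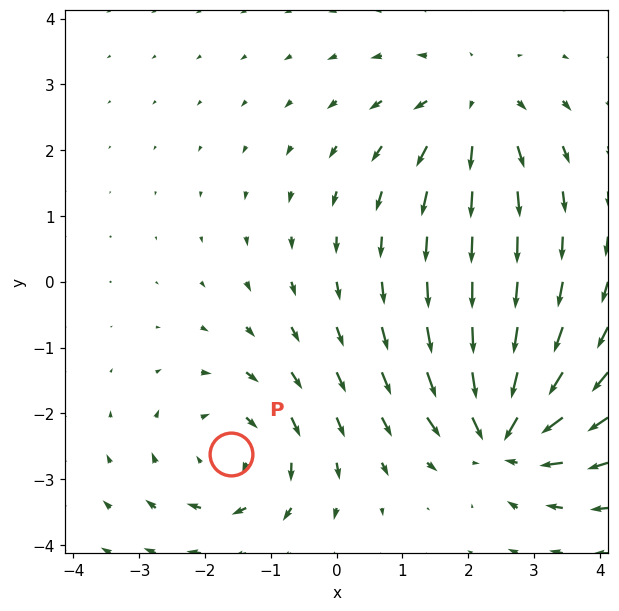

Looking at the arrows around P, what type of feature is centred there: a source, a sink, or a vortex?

vortex

At P (-1.6, -2.6) the arrows circulate clockwise. Divergence ≈0, curl about -3 — near-zero divergence with nonzero curl is a vortex.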